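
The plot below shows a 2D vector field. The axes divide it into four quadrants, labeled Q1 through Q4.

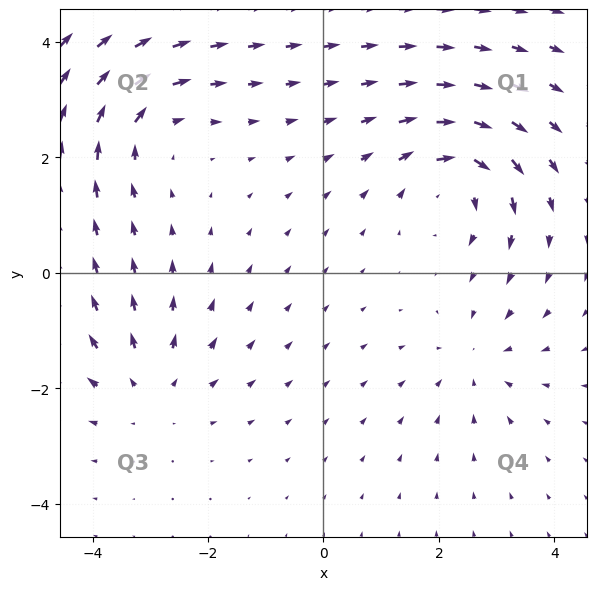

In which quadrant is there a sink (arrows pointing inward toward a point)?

Q4

The sink sits at approximately (2.6, -1.5), which lies in quadrant Q4. The divergence there is about -3, negative as expected for a sink.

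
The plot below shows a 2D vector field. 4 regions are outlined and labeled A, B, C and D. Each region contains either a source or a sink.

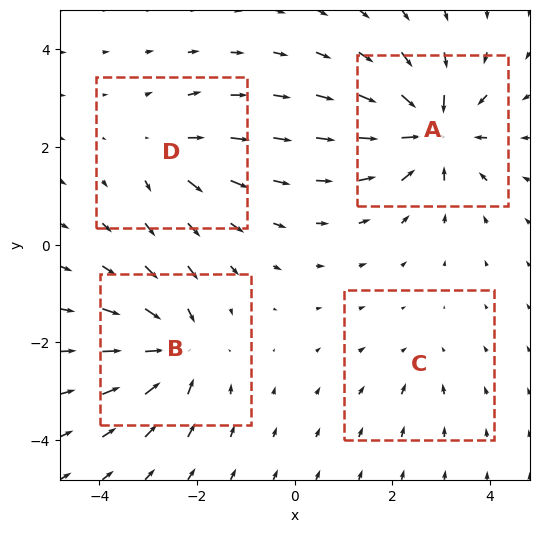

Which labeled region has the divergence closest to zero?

C

Divergence at each region's feature centre — A: about -8, B: about -6, C: about -2, D: about +4. Region C is closest to zero.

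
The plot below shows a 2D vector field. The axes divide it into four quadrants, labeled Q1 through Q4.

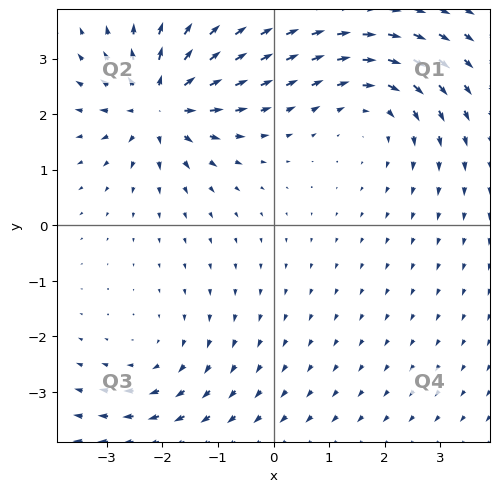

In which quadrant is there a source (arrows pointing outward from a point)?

The source sits at approximately (-2.1, 2.2), which lies in quadrant Q2. The divergence there is about +6, positive as expected for a source.

Q2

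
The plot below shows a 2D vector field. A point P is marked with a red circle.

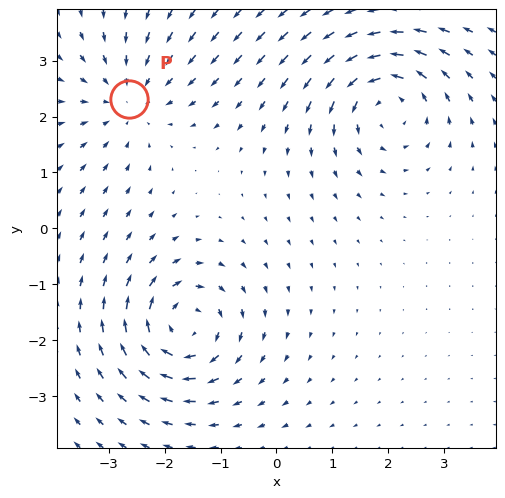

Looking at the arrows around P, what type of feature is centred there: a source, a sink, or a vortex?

sink

At P (-2.6, 2.3) the arrows converge inward. Divergence about -3, curl ≈0 — negative divergence with near-zero curl is a sink.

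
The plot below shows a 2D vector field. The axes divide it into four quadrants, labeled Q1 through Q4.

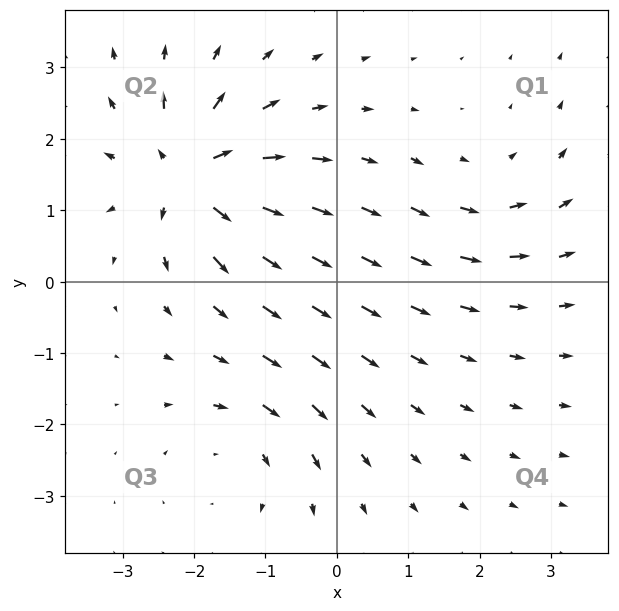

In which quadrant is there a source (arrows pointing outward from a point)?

The source sits at approximately (-2.1, 1.5), which lies in quadrant Q2. The divergence there is about +7, positive as expected for a source.

Q2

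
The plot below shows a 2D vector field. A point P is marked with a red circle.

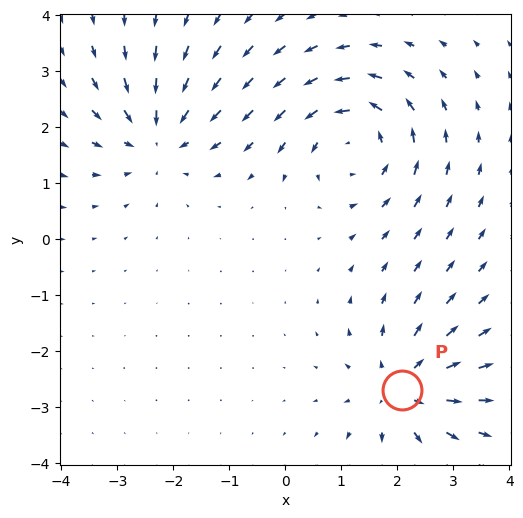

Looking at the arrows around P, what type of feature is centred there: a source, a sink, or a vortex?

source

At P (2.1, -2.7) the arrows spread outward. Divergence about +5, curl ≈0 — positive divergence with near-zero curl is a source.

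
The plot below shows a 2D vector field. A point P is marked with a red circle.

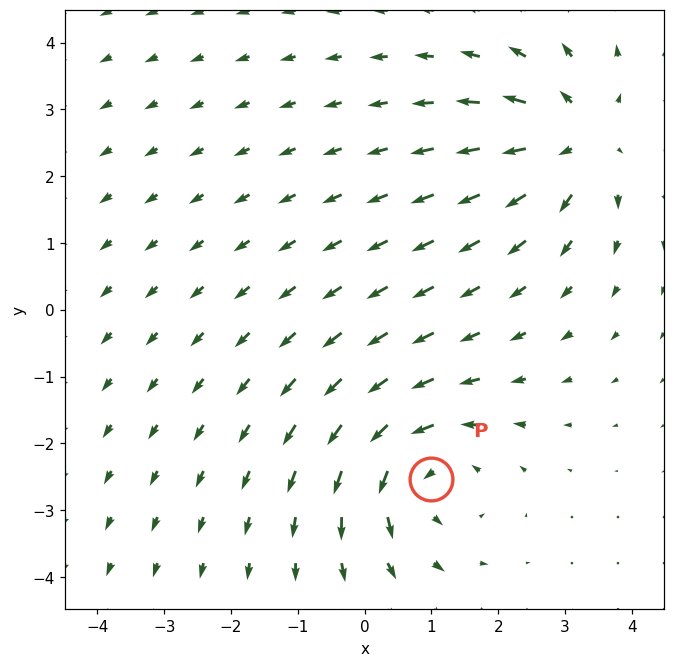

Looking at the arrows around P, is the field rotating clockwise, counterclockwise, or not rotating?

counterclockwise

Near P at (1.0, -2.5) the arrows circulate counterclockwise. The curl (z-component) there is about +4; positive curl means counterclockwise rotation.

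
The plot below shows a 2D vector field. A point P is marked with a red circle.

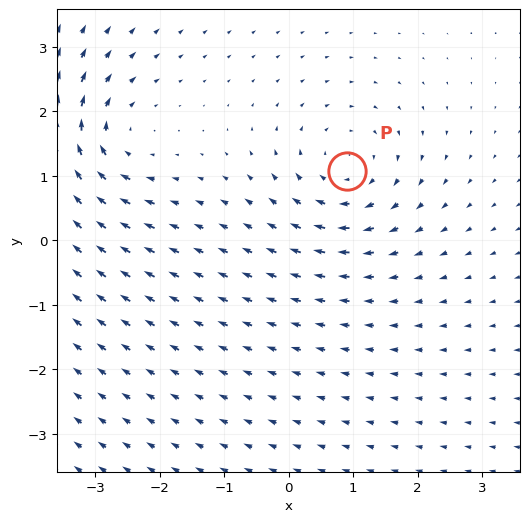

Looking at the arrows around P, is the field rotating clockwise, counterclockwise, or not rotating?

Near P at (0.9, 1.1) the arrows circulate clockwise. The curl (z-component) there is about -4; negative curl means clockwise rotation.

clockwise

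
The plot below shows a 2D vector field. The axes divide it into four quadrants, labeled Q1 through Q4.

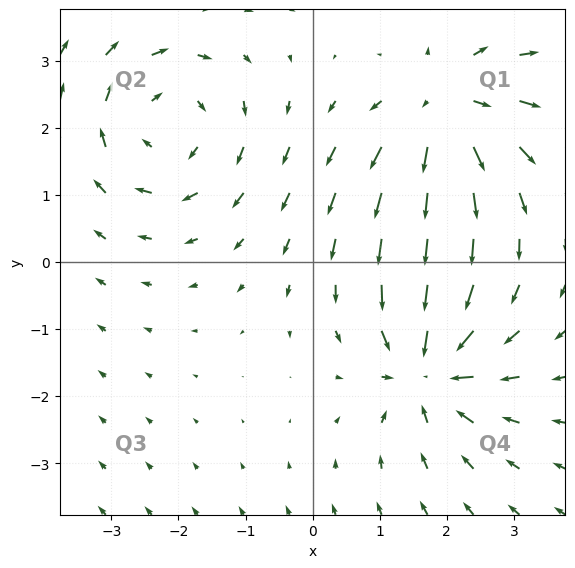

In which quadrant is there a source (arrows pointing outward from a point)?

Q1

The source sits at approximately (2.0, 2.3), which lies in quadrant Q1. The divergence there is about +4, positive as expected for a source.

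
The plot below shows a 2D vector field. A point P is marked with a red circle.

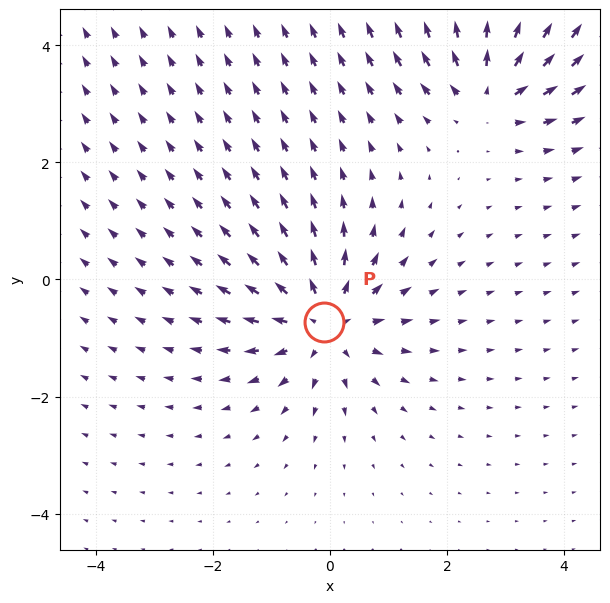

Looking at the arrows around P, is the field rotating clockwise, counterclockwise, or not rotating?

not rotating

Near P at (-0.1, -0.7) the arrows show no circulation. The curl there is ≈0.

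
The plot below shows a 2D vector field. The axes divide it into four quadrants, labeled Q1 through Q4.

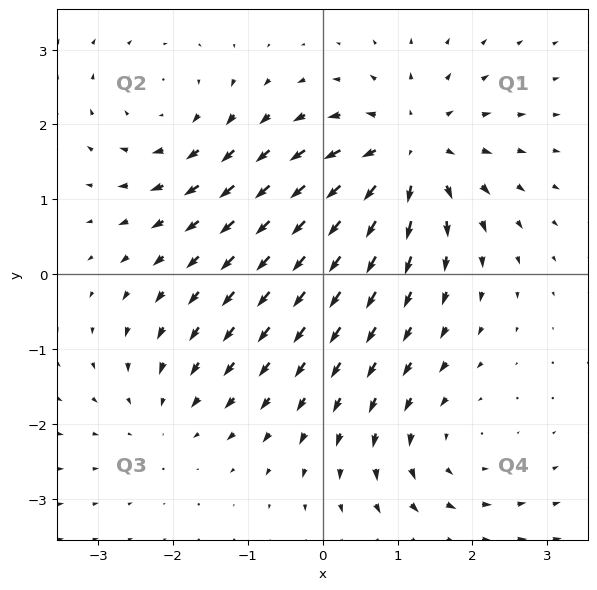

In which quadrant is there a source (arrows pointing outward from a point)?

The source sits at approximately (1.2, 1.6), which lies in quadrant Q1. The divergence there is about +6, positive as expected for a source.

Q1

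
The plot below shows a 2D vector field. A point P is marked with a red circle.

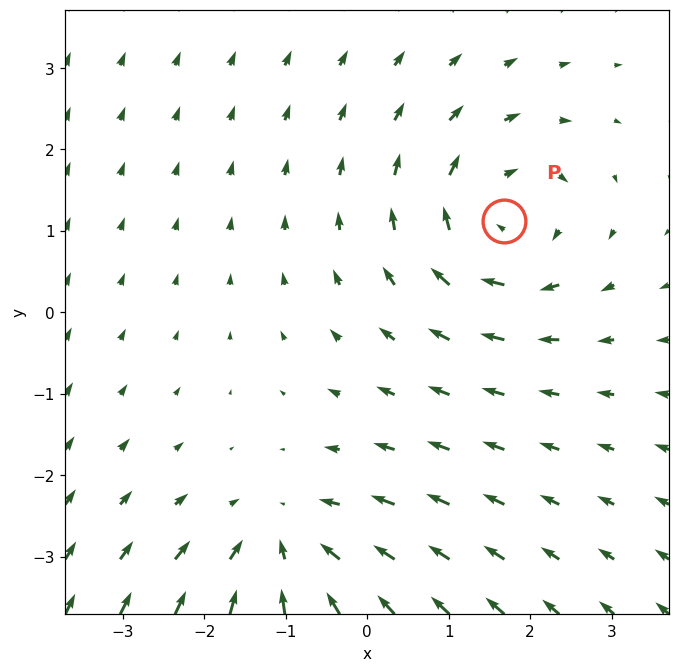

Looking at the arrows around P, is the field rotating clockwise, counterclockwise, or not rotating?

Near P at (1.7, 1.1) the arrows circulate clockwise. The curl (z-component) there is about -3; negative curl means clockwise rotation.

clockwise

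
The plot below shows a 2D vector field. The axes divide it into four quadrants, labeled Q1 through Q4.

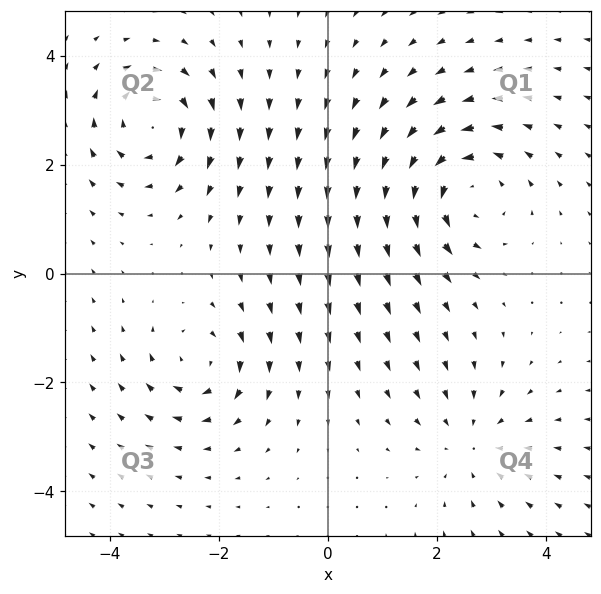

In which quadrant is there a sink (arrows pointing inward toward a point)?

The sink sits at approximately (2.6, -3.1), which lies in quadrant Q4. The divergence there is about -3, negative as expected for a sink.

Q4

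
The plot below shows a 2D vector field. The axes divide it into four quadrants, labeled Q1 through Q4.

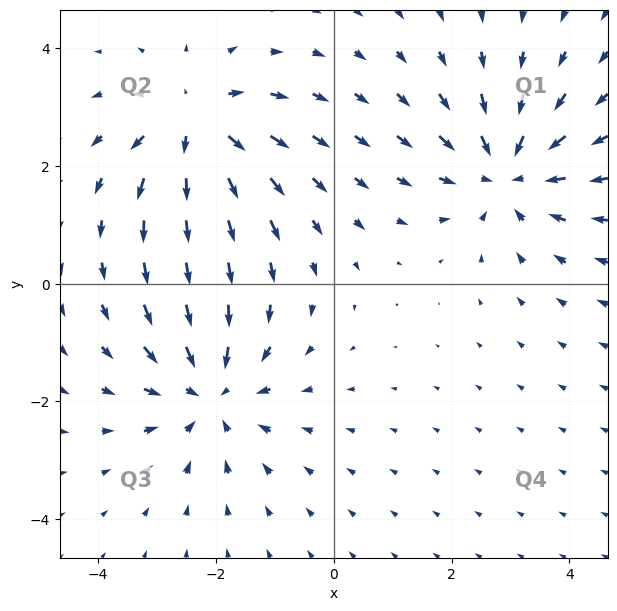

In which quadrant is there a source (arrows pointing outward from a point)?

The source sits at approximately (-2.3, 2.7), which lies in quadrant Q2. The divergence there is about +5, positive as expected for a source.

Q2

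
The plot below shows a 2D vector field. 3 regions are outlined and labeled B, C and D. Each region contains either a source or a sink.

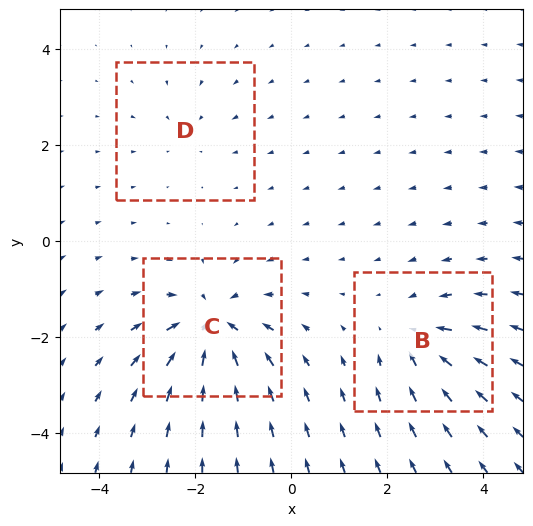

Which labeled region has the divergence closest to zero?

Divergence at each region's feature centre — B: about -4, C: about -6, D: about -2. Region D is closest to zero.

D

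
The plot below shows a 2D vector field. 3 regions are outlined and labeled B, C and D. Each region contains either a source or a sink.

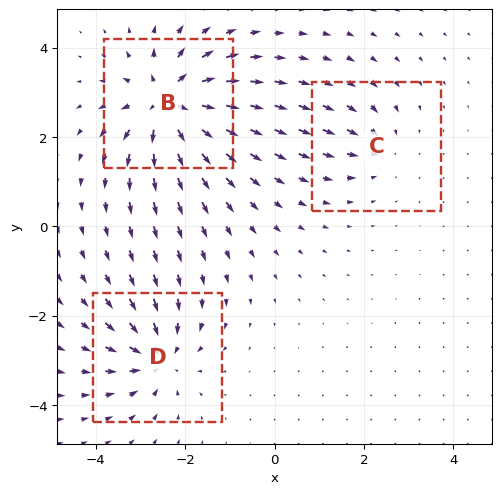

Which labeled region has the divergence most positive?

Divergence at each region's feature centre — B: about +6, C: about -2, D: about -4. Region B is most positive.

B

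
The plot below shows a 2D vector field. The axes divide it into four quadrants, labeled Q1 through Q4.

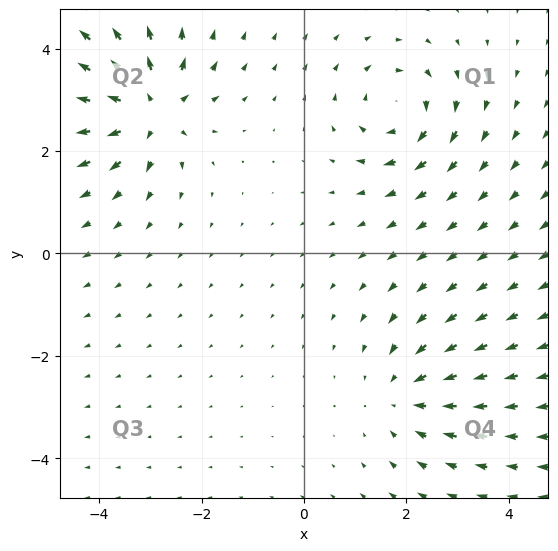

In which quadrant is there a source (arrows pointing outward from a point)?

Q2

The source sits at approximately (-3.0, 2.8), which lies in quadrant Q2. The divergence there is about +5, positive as expected for a source.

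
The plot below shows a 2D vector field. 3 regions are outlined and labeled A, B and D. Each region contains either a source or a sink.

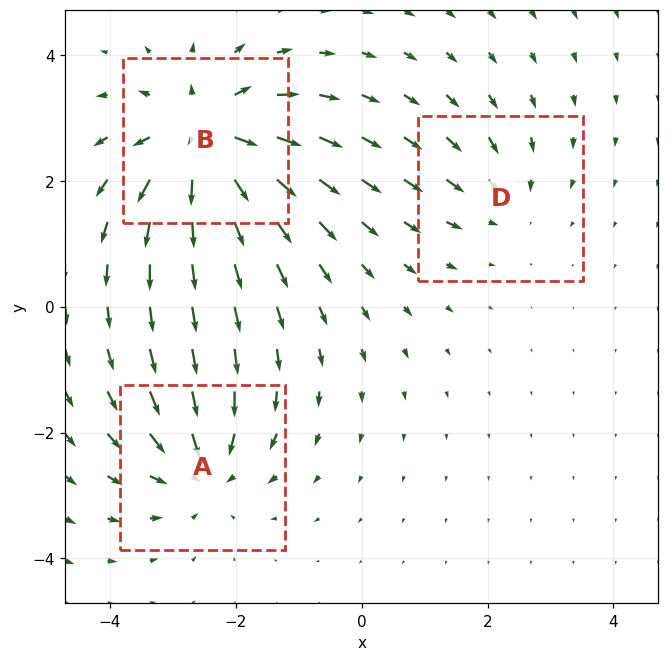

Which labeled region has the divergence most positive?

B

Divergence at each region's feature centre — A: about -4, B: about +5, D: about -2. Region B is most positive.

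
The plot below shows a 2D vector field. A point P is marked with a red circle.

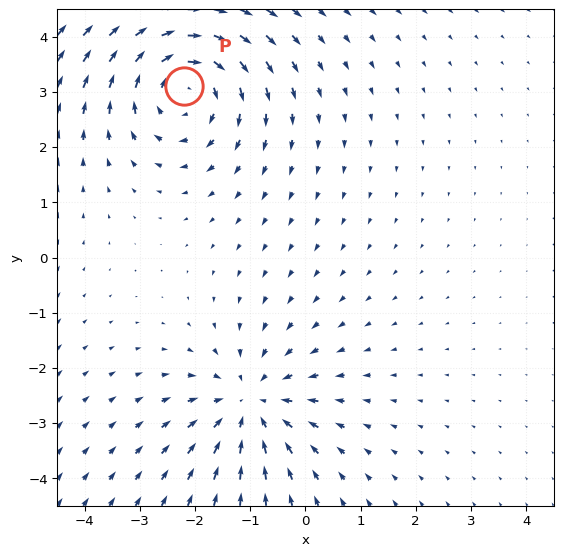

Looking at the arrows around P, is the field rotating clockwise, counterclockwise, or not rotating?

clockwise

Near P at (-2.2, 3.1) the arrows circulate clockwise. The curl (z-component) there is about -4; negative curl means clockwise rotation.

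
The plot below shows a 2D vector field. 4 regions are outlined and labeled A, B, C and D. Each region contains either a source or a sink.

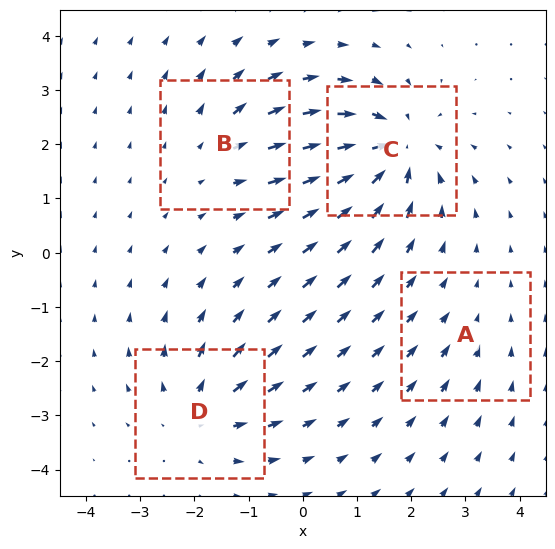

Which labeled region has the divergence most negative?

Divergence at each region's feature centre — A: about -2, B: about +3, C: about -7, D: about +5. Region C is most negative.

C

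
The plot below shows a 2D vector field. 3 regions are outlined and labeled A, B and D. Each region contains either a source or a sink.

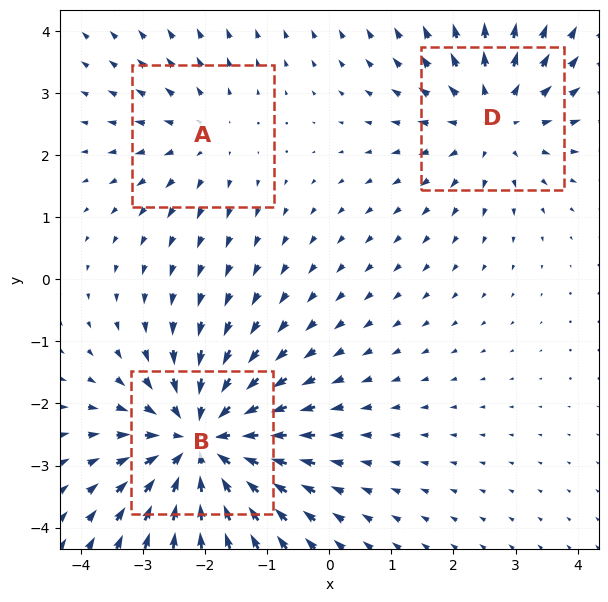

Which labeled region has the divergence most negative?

Divergence at each region's feature centre — A: about +2, B: about -4, D: about +3. Region B is most negative.

B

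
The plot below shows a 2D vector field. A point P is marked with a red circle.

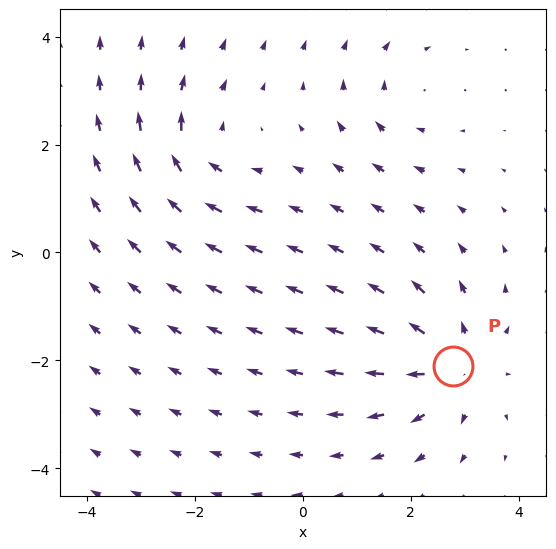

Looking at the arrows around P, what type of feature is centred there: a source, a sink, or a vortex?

At P (2.8, -2.1) the arrows spread outward. Divergence about +5, curl ≈0 — positive divergence with near-zero curl is a source.

source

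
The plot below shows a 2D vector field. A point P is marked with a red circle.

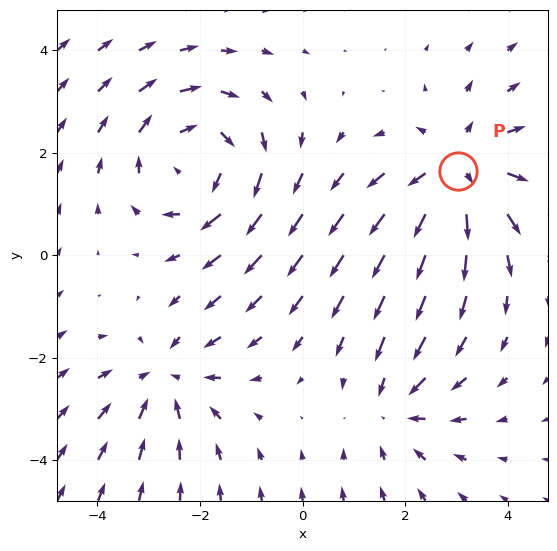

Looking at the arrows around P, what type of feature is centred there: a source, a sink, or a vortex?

source

At P (3.0, 1.6) the arrows spread outward. Divergence about +4, curl ≈0 — positive divergence with near-zero curl is a source.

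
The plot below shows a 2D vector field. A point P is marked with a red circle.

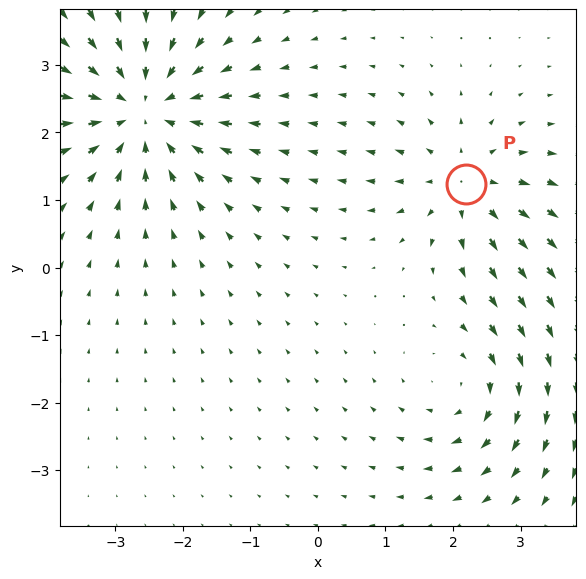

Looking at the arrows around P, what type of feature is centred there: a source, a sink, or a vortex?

At P (2.2, 1.2) the arrows spread outward. Divergence about +4, curl ≈0 — positive divergence with near-zero curl is a source.

source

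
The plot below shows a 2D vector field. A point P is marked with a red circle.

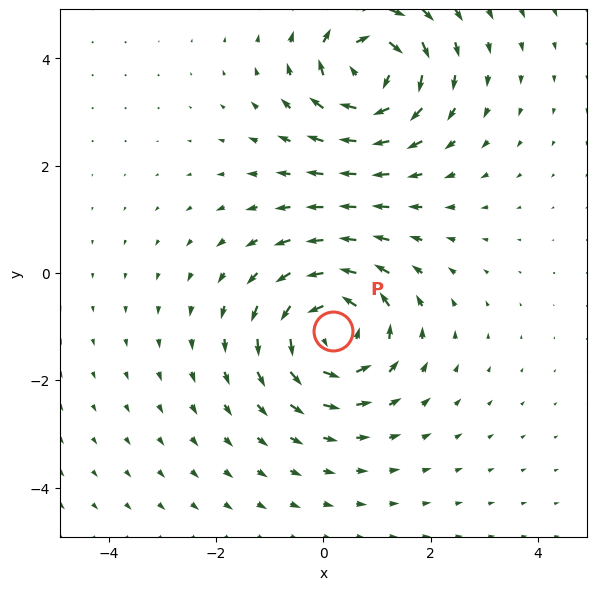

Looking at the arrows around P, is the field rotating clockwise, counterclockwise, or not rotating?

counterclockwise

Near P at (0.2, -1.1) the arrows circulate counterclockwise. The curl (z-component) there is about +5; positive curl means counterclockwise rotation.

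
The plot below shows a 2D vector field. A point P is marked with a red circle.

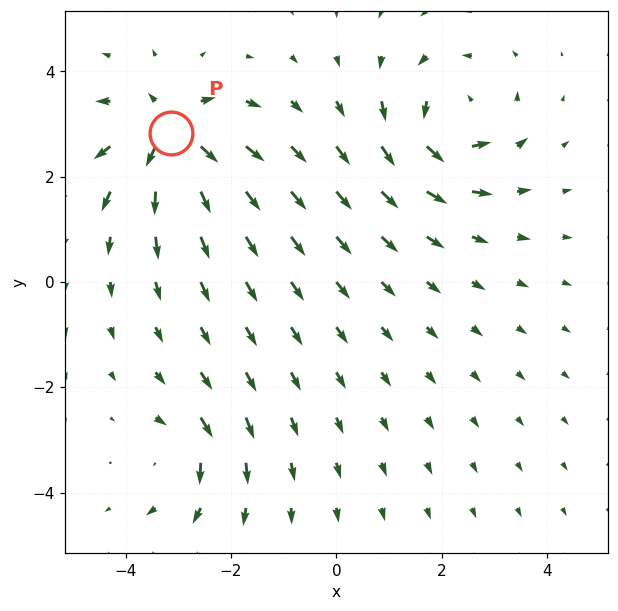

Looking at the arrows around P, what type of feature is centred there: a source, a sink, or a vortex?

At P (-3.1, 2.8) the arrows spread outward. Divergence about +7, curl ≈0 — positive divergence with near-zero curl is a source.

source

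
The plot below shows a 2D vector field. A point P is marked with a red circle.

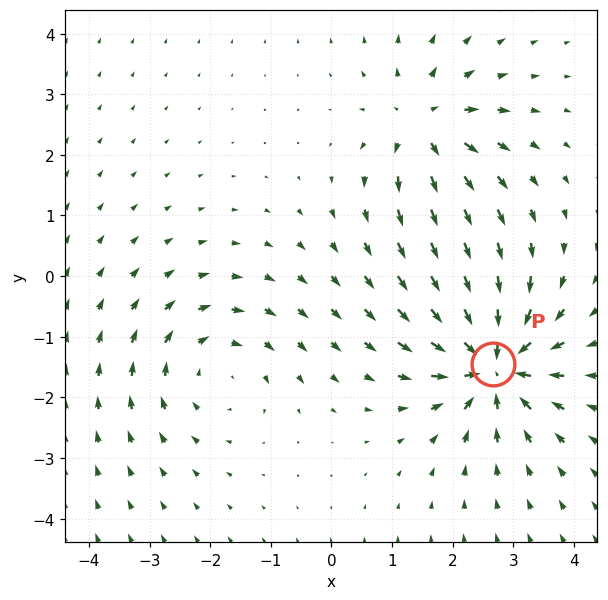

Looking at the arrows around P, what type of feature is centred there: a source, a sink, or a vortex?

At P (2.7, -1.5) the arrows converge inward. Divergence about -6, curl ≈0 — negative divergence with near-zero curl is a sink.

sink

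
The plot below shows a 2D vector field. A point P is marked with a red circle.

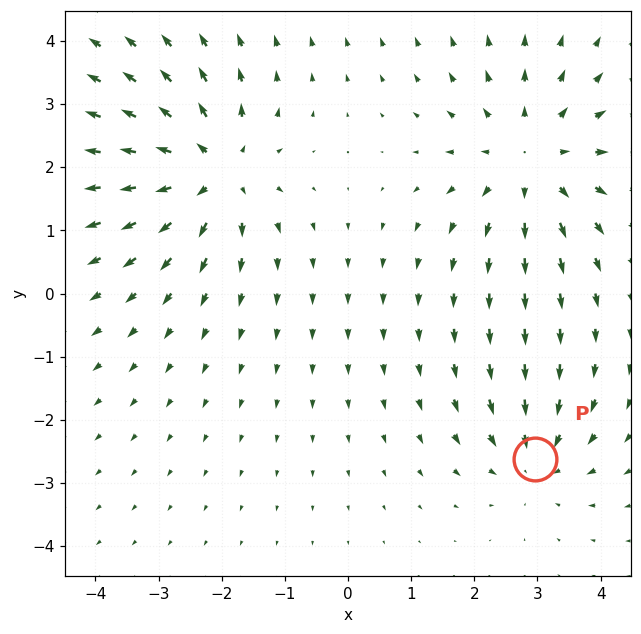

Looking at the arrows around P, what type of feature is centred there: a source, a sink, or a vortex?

At P (3.0, -2.6) the arrows converge inward. Divergence about -3, curl ≈0 — negative divergence with near-zero curl is a sink.

sink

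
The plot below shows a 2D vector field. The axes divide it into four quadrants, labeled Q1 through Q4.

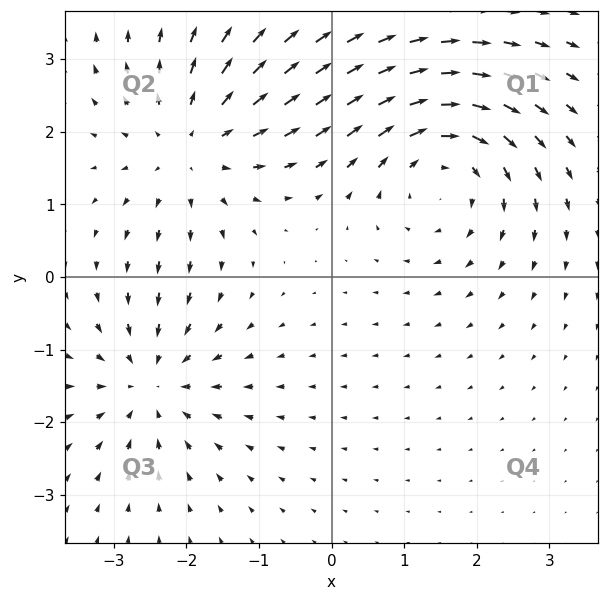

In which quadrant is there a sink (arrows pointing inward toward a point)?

Q3

The sink sits at approximately (-2.5, -1.5), which lies in quadrant Q3. The divergence there is about -4, negative as expected for a sink.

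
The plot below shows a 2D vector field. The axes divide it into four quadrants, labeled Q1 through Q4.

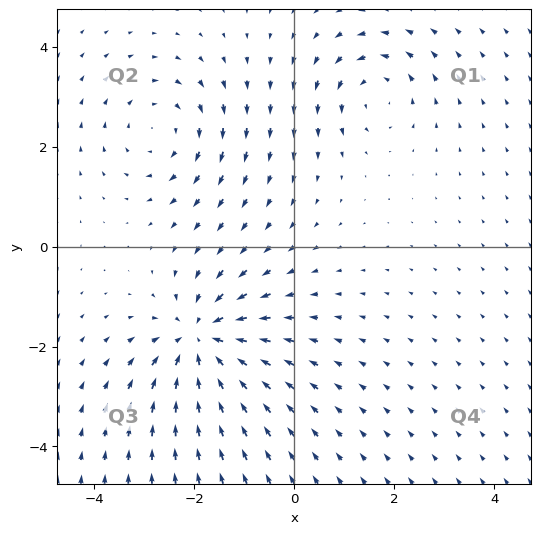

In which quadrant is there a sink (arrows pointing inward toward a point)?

Q3

The sink sits at approximately (-1.9, -1.9), which lies in quadrant Q3. The divergence there is about -5, negative as expected for a sink.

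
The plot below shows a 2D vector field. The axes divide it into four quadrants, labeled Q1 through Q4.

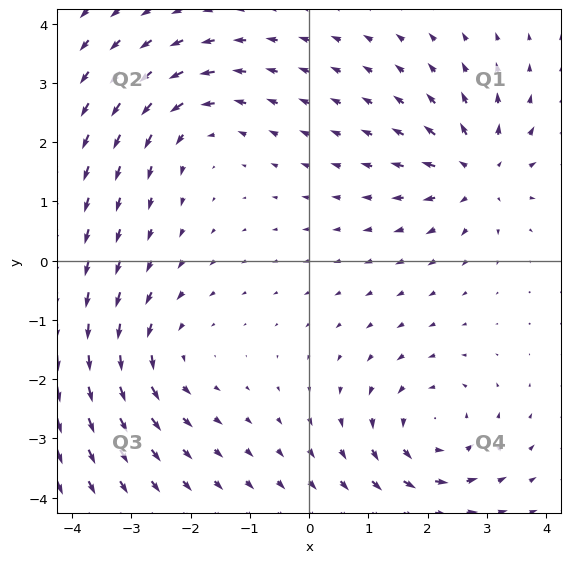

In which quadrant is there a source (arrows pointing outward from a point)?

Q1

The source sits at approximately (2.8, 1.5), which lies in quadrant Q1. The divergence there is about +6, positive as expected for a source.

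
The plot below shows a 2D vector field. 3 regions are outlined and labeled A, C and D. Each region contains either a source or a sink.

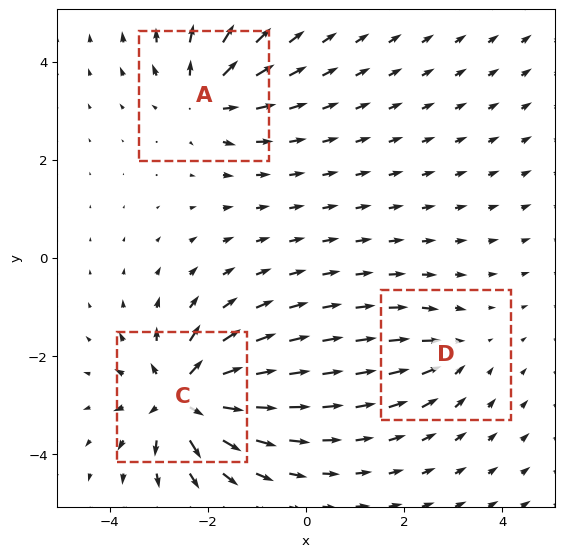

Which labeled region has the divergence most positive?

Divergence at each region's feature centre — A: about +4, C: about +6, D: about -2. Region C is most positive.

C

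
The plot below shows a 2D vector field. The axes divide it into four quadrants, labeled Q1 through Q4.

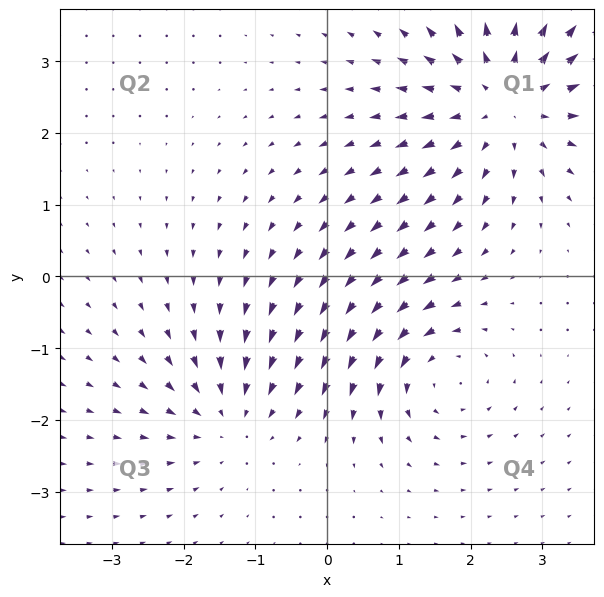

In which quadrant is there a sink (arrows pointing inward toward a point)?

The sink sits at approximately (-1.4, -1.9), which lies in quadrant Q3. The divergence there is about -3, negative as expected for a sink.

Q3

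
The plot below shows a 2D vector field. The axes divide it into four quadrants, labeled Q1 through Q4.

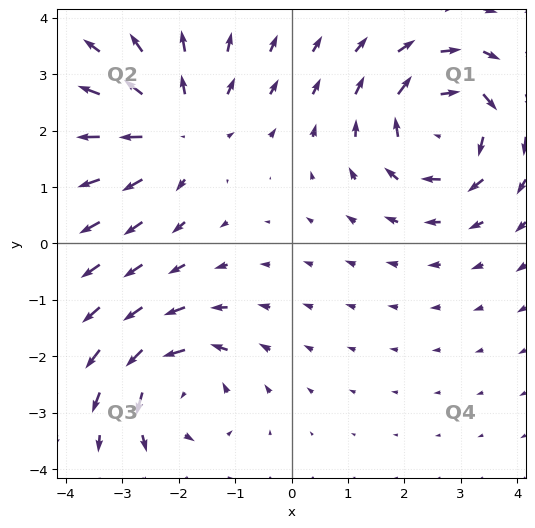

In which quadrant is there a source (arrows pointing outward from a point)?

Q2

The source sits at approximately (-2.0, 2.0), which lies in quadrant Q2. The divergence there is about +4, positive as expected for a source.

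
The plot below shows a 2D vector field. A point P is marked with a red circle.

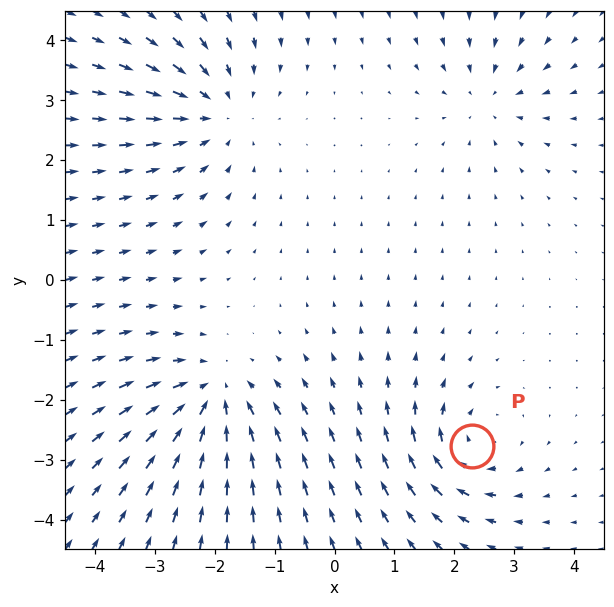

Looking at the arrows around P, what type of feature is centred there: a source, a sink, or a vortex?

At P (2.3, -2.8) the arrows circulate clockwise. Divergence ≈0, curl about -5 — near-zero divergence with nonzero curl is a vortex.

vortex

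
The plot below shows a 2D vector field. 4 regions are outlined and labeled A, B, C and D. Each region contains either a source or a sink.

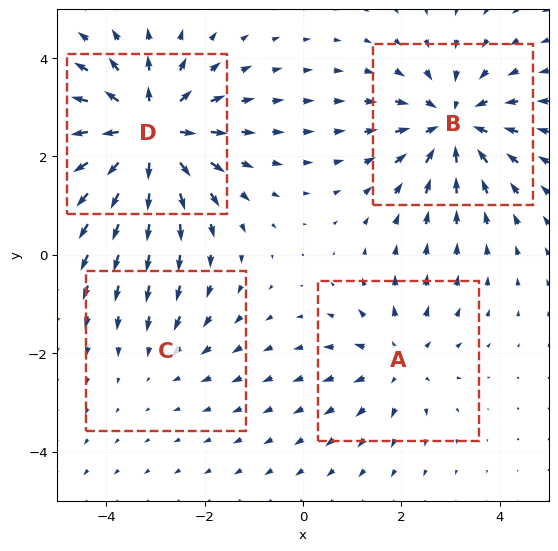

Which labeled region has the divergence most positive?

Divergence at each region's feature centre — A: about +3, B: about -5, C: about -2, D: about +7. Region D is most positive.

D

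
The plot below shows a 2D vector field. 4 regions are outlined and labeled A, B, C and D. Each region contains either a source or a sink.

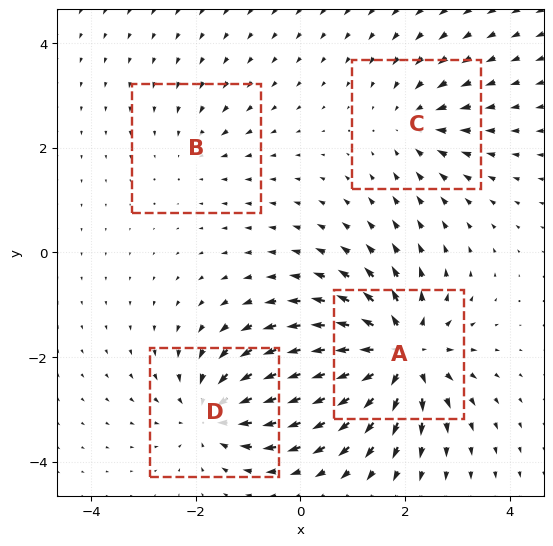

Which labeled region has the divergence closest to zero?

Divergence at each region's feature centre — A: about +8, B: about -2, C: about -4, D: about -6. Region B is closest to zero.

B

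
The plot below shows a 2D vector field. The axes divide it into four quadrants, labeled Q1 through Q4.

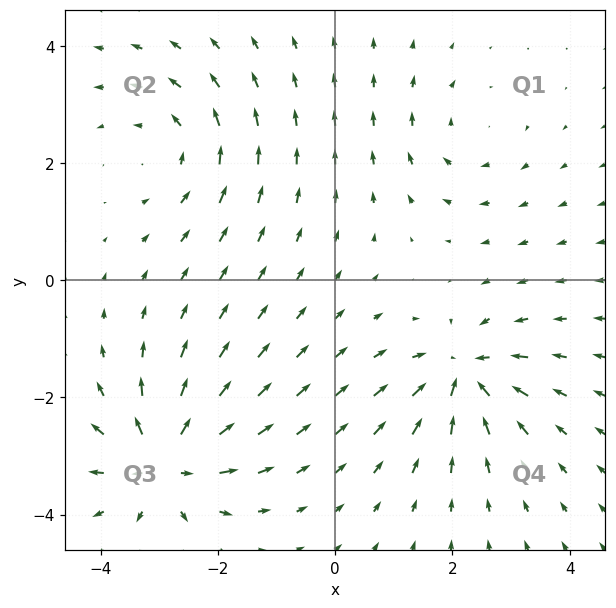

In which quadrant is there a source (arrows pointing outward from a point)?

The source sits at approximately (-2.9, -3.1), which lies in quadrant Q3. The divergence there is about +6, positive as expected for a source.

Q3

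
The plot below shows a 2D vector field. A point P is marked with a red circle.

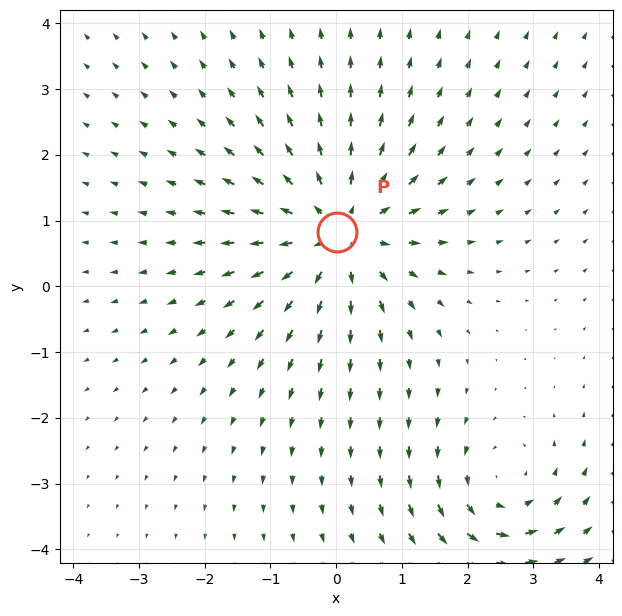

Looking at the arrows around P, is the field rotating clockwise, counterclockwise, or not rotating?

not rotating

Near P at (0.0, 0.8) the arrows show no circulation. The curl there is ≈0.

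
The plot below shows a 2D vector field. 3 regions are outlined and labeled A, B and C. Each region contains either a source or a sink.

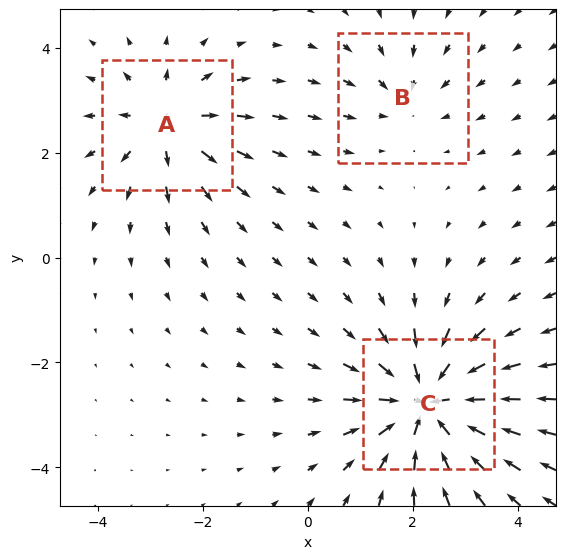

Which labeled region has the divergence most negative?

Divergence at each region's feature centre — A: about +4, B: about -2, C: about -6. Region C is most negative.

C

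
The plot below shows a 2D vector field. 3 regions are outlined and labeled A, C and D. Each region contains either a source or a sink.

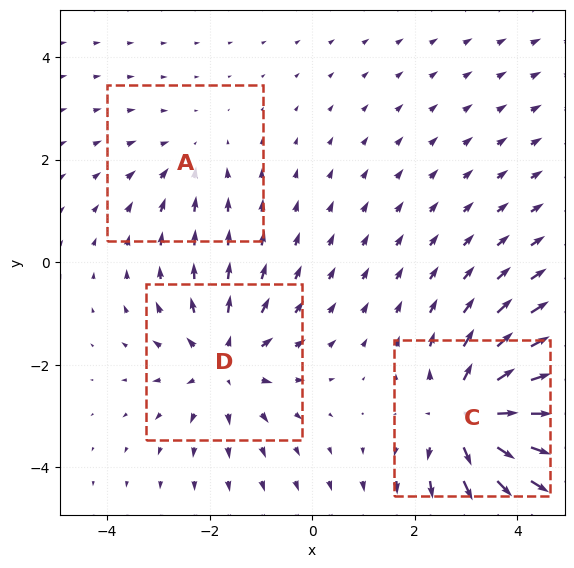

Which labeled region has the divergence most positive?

Divergence at each region's feature centre — A: about -2, C: about +5, D: about +3. Region C is most positive.

C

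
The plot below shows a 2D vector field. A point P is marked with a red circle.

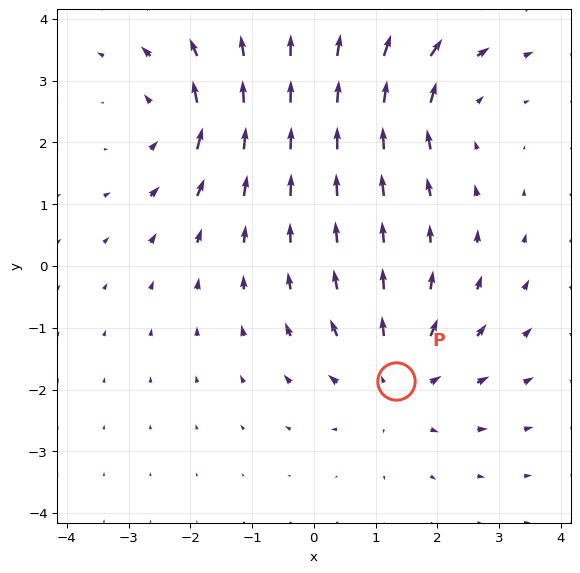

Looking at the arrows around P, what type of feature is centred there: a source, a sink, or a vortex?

source

At P (1.3, -1.9) the arrows spread outward. Divergence about +4, curl ≈0 — positive divergence with near-zero curl is a source.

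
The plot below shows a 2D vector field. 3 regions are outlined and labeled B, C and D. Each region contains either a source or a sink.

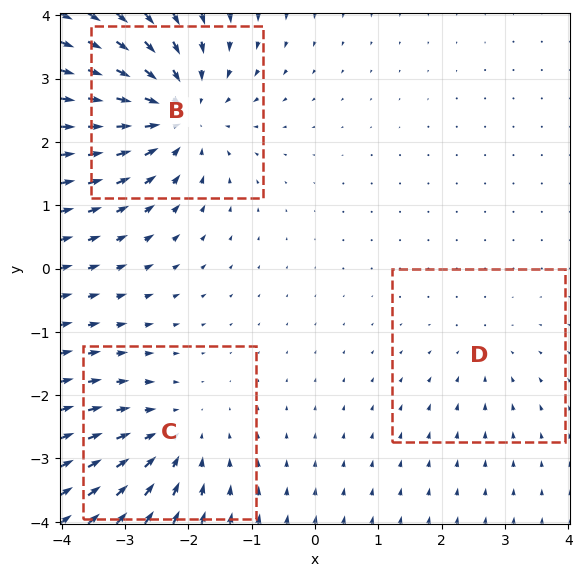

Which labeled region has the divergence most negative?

Divergence at each region's feature centre — B: about -5, C: about -3, D: about -2. Region B is most negative.

B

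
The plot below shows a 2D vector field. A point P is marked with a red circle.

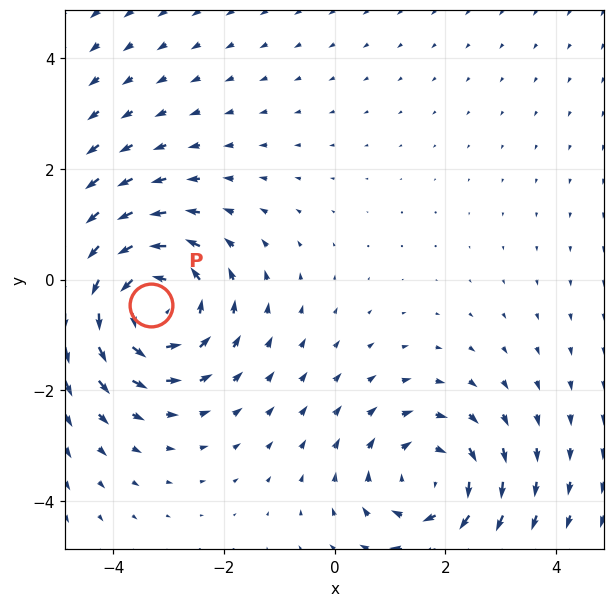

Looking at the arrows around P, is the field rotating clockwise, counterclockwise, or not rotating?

Near P at (-3.3, -0.4) the arrows circulate counterclockwise. The curl (z-component) there is about +4; positive curl means counterclockwise rotation.

counterclockwise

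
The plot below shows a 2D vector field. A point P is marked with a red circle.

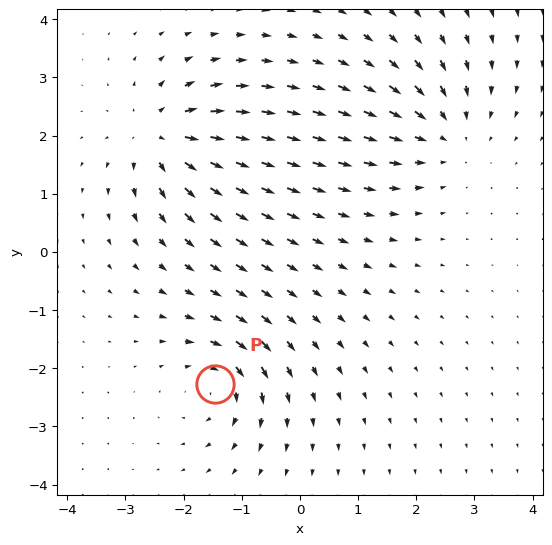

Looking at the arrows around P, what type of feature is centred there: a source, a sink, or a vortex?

At P (-1.5, -2.3) the arrows circulate clockwise. Divergence ≈0, curl about -4 — near-zero divergence with nonzero curl is a vortex.

vortex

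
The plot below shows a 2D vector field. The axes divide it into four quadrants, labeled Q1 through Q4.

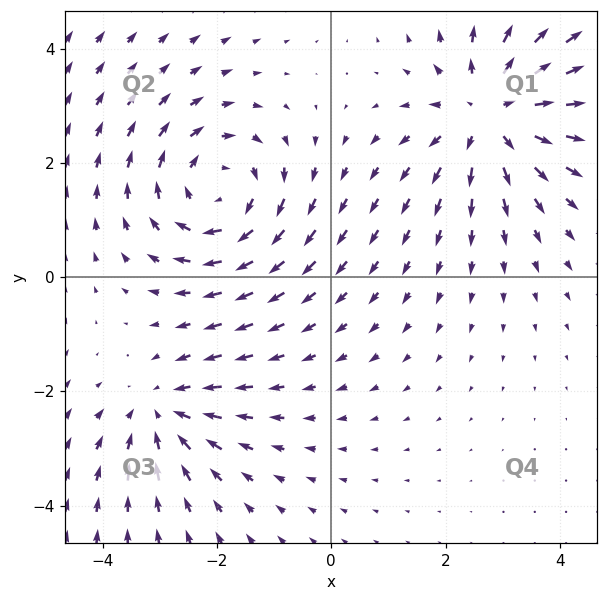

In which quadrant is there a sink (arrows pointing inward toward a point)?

Q3

The sink sits at approximately (-3.0, -2.4), which lies in quadrant Q3. The divergence there is about -3, negative as expected for a sink.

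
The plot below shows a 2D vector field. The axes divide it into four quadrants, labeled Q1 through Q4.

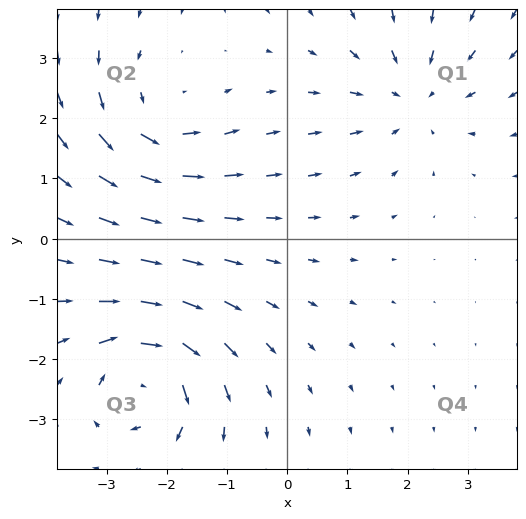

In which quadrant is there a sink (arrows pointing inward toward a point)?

Q1

The sink sits at approximately (2.1, 2.4), which lies in quadrant Q1. The divergence there is about -4, negative as expected for a sink.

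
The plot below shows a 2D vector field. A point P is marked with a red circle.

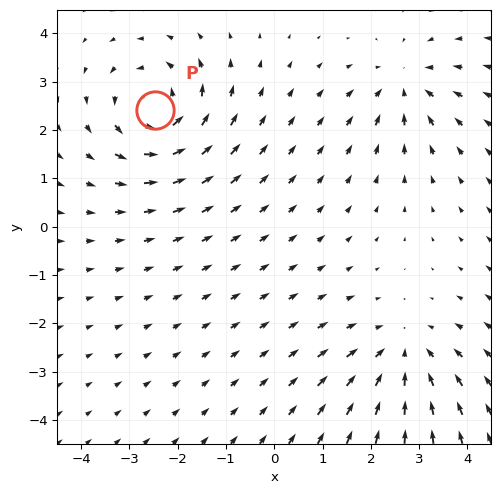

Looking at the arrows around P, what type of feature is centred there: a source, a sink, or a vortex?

vortex

At P (-2.5, 2.4) the arrows circulate counterclockwise. Divergence ≈0, curl about +5 — near-zero divergence with nonzero curl is a vortex.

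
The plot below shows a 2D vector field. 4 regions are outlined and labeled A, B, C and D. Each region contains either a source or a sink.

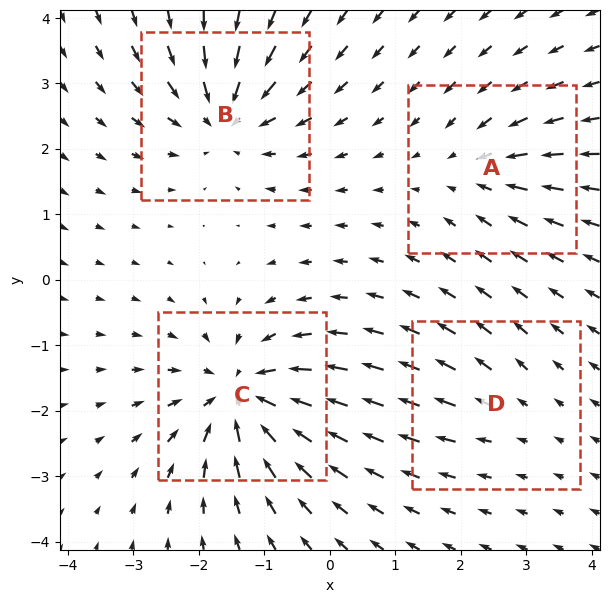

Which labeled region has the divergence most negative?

C

Divergence at each region's feature centre — A: about -4, B: about -6, C: about -7, D: about +2. Region C is most negative.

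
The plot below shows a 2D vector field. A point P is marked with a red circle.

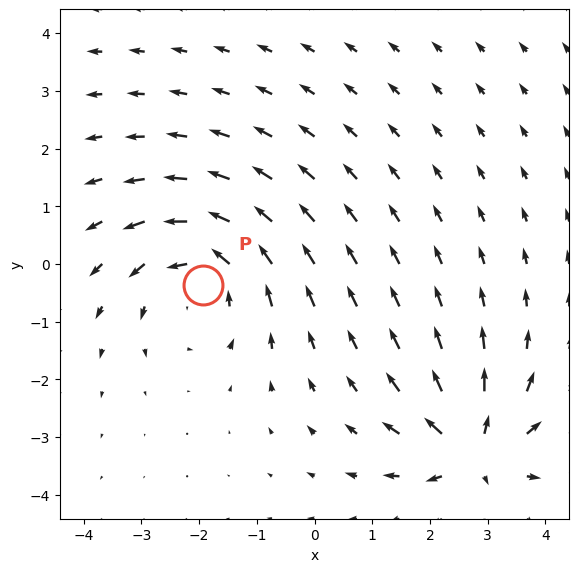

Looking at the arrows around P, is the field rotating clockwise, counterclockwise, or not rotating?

Near P at (-1.9, -0.4) the arrows circulate counterclockwise. The curl (z-component) there is about +3; positive curl means counterclockwise rotation.

counterclockwise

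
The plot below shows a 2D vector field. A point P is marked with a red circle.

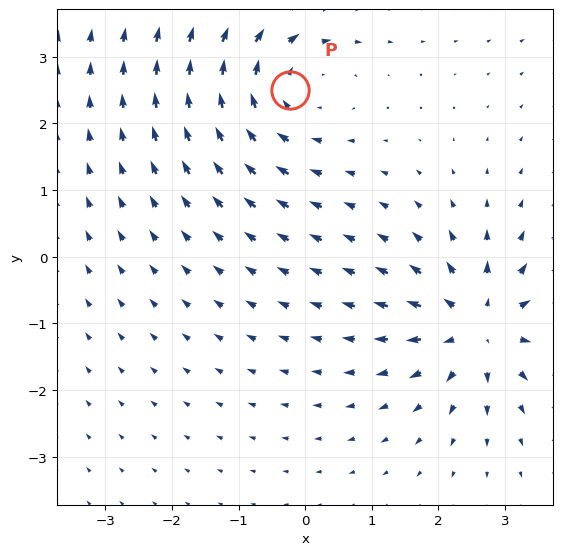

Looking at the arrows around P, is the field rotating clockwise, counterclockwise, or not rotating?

Near P at (-0.2, 2.5) the arrows circulate clockwise. The curl (z-component) there is about -2; negative curl means clockwise rotation.

clockwise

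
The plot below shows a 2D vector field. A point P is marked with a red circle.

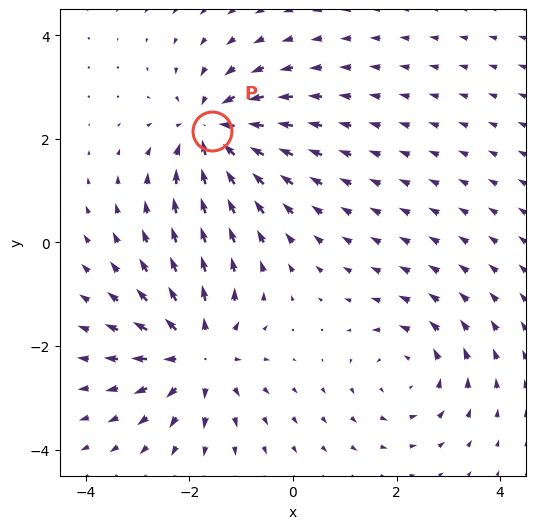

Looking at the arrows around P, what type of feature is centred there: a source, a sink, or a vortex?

At P (-1.6, 2.2) the arrows converge inward. Divergence about -6, curl ≈0 — negative divergence with near-zero curl is a sink.

sink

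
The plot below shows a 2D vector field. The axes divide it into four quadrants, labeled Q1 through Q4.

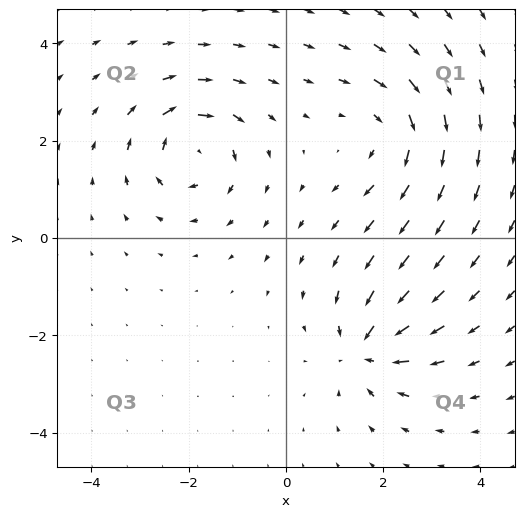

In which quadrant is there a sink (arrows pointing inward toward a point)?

The sink sits at approximately (1.7, -2.3), which lies in quadrant Q4. The divergence there is about -6, negative as expected for a sink.

Q4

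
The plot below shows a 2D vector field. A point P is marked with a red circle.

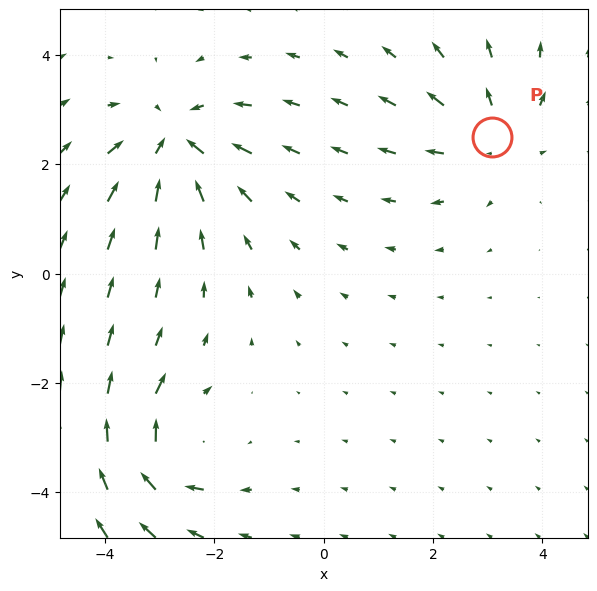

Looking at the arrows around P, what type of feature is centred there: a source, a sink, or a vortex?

At P (3.1, 2.5) the arrows spread outward. Divergence about +3, curl ≈0 — positive divergence with near-zero curl is a source.

source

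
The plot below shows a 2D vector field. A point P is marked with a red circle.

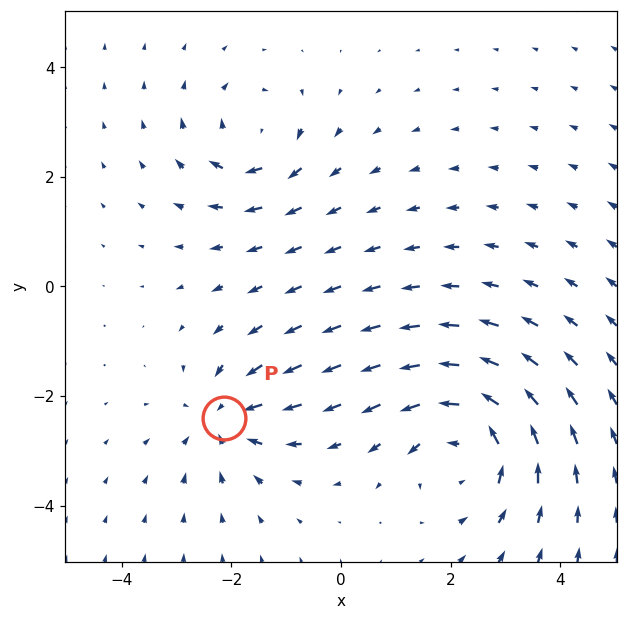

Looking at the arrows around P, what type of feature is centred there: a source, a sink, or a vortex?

sink

At P (-2.1, -2.4) the arrows converge inward. Divergence about -4, curl ≈0 — negative divergence with near-zero curl is a sink.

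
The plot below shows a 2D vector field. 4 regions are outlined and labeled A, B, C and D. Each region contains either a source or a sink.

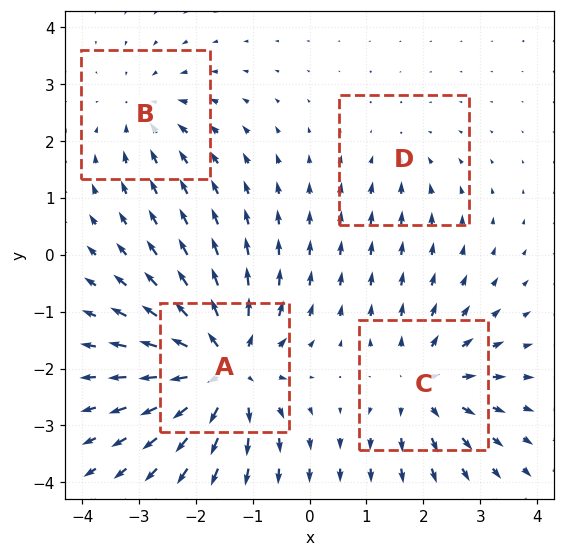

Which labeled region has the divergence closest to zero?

D

Divergence at each region's feature centre — A: about +8, B: about -4, C: about +5, D: about -2. Region D is closest to zero.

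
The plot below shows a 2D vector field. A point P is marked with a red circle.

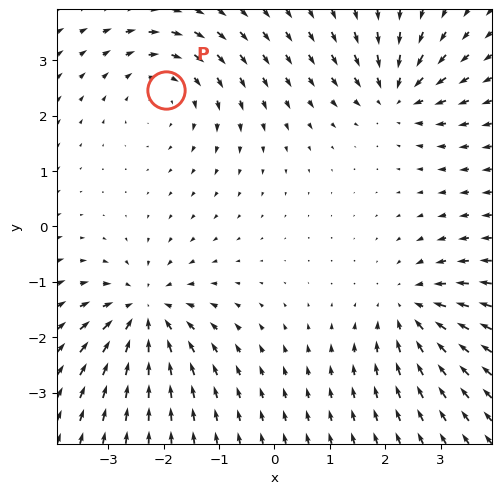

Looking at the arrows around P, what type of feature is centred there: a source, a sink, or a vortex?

vortex

At P (-2.0, 2.5) the arrows circulate clockwise. Divergence ≈0, curl about -3 — near-zero divergence with nonzero curl is a vortex.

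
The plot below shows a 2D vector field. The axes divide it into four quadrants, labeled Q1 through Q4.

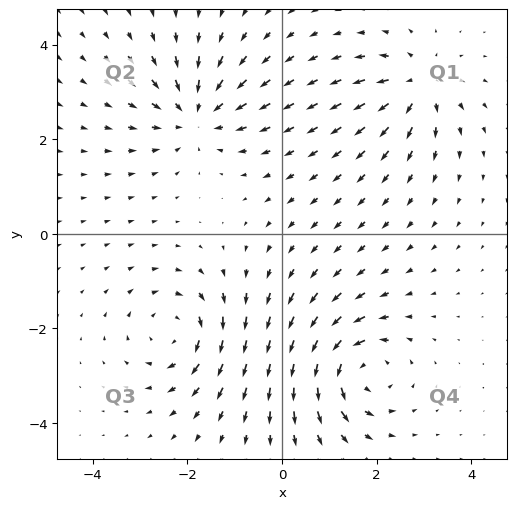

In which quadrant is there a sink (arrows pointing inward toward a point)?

The sink sits at approximately (-1.8, 2.5), which lies in quadrant Q2. The divergence there is about -4, negative as expected for a sink.

Q2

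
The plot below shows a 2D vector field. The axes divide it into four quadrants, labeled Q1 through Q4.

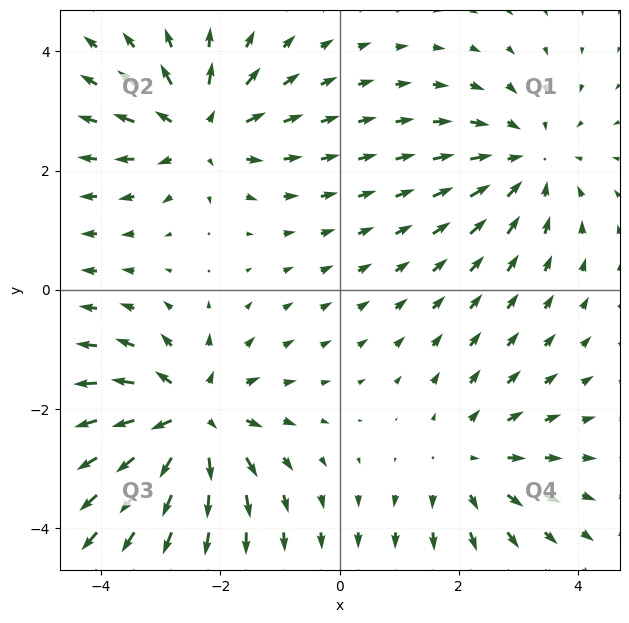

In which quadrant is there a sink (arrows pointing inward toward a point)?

The sink sits at approximately (3.2, 2.2), which lies in quadrant Q1. The divergence there is about -3, negative as expected for a sink.

Q1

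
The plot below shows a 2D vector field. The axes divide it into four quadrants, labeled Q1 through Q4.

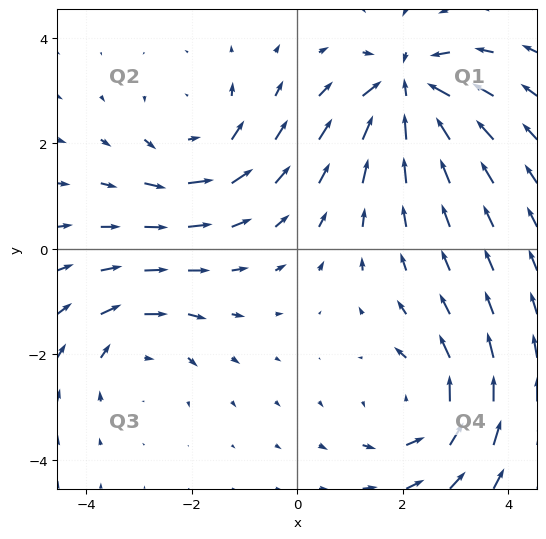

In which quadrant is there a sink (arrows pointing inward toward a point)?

Q1

The sink sits at approximately (2.1, 3.0), which lies in quadrant Q1. The divergence there is about -7, negative as expected for a sink.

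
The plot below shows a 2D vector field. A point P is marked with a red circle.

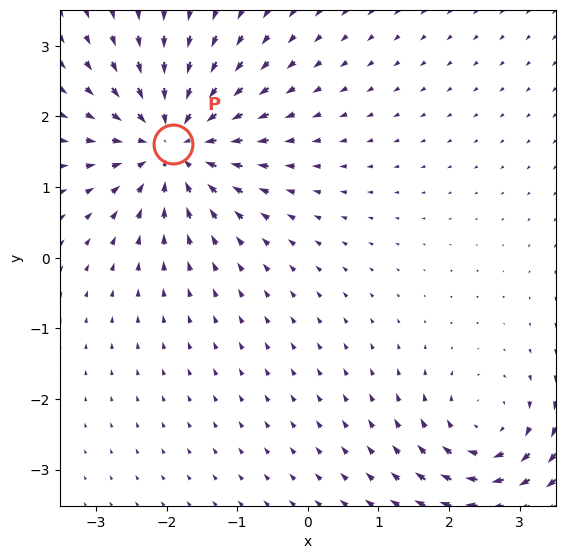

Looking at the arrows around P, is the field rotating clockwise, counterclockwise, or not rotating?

not rotating

Near P at (-1.9, 1.6) the arrows show no circulation. The curl there is ≈0.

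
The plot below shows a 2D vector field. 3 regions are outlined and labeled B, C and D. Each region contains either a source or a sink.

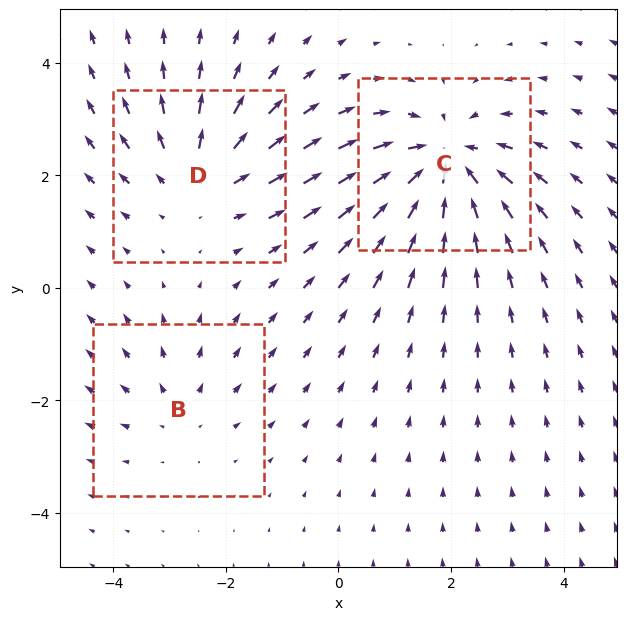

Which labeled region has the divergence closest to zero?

Divergence at each region's feature centre — B: about +2, C: about -4, D: about +3. Region B is closest to zero.

B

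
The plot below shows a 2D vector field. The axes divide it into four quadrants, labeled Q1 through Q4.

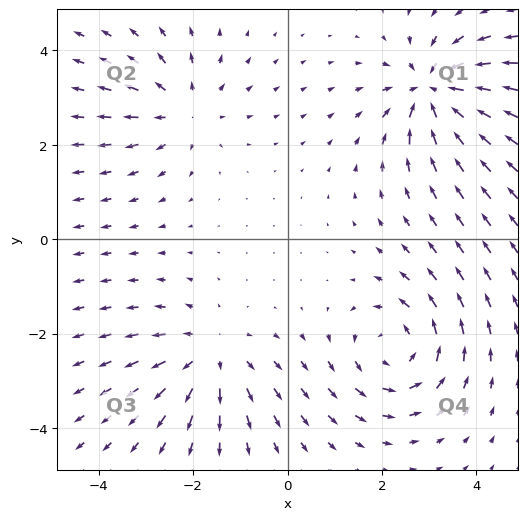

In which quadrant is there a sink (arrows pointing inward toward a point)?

Q1

The sink sits at approximately (3.1, 3.2), which lies in quadrant Q1. The divergence there is about -5, negative as expected for a sink.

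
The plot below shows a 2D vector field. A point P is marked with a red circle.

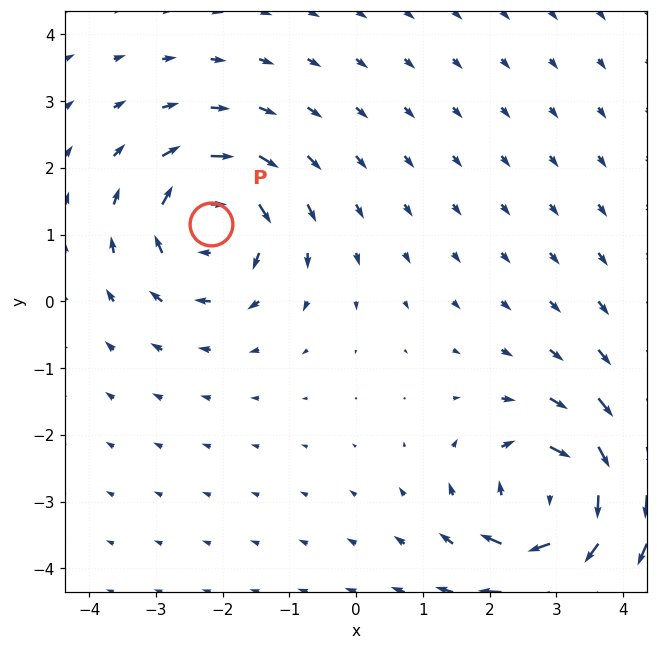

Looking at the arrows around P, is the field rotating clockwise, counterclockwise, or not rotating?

Near P at (-2.2, 1.2) the arrows circulate clockwise. The curl (z-component) there is about -4; negative curl means clockwise rotation.

clockwise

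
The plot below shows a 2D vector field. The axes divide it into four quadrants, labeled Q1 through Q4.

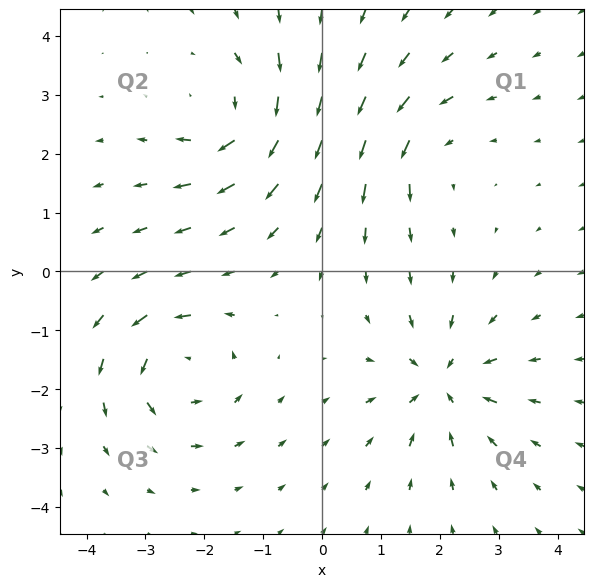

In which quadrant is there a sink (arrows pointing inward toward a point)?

The sink sits at approximately (2.0, -1.9), which lies in quadrant Q4. The divergence there is about -6, negative as expected for a sink.

Q4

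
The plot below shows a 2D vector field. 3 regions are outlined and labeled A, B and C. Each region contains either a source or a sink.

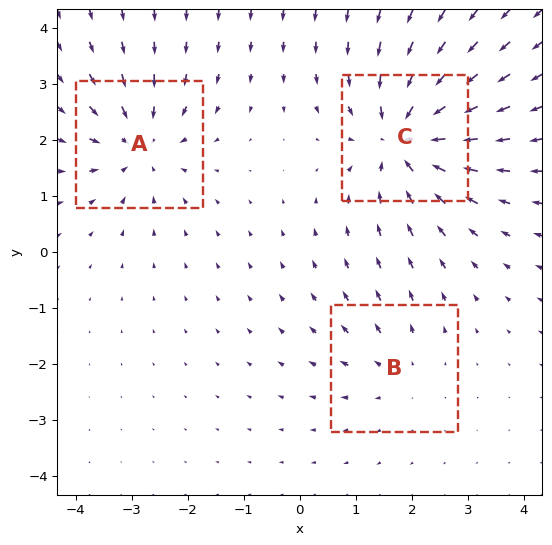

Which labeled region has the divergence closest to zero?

B

Divergence at each region's feature centre — A: about -4, B: about +2, C: about -5. Region B is closest to zero.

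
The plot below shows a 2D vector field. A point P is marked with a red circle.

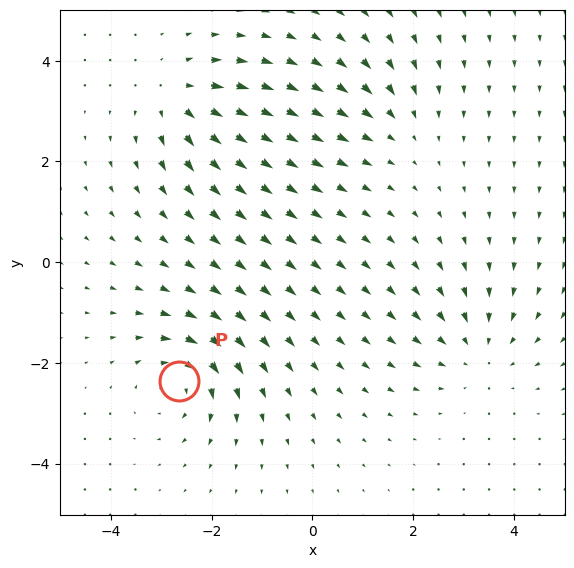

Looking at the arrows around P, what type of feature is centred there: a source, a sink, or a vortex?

vortex

At P (-2.6, -2.4) the arrows circulate clockwise. Divergence ≈0, curl about -5 — near-zero divergence with nonzero curl is a vortex.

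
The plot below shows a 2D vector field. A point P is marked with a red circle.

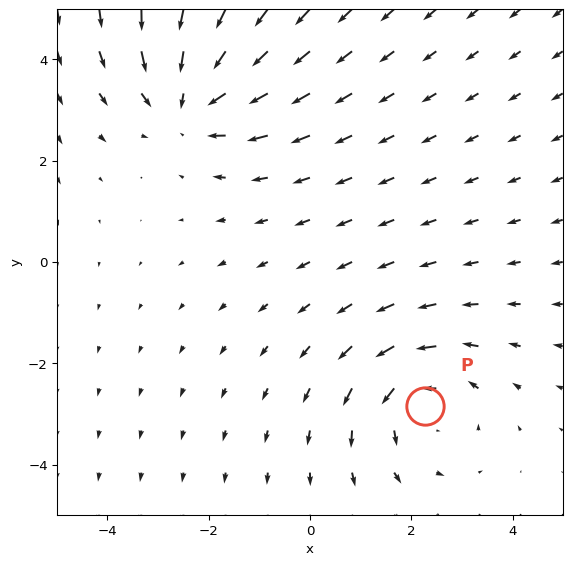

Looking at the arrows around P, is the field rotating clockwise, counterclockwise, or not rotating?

Near P at (2.3, -2.8) the arrows circulate counterclockwise. The curl (z-component) there is about +3; positive curl means counterclockwise rotation.

counterclockwise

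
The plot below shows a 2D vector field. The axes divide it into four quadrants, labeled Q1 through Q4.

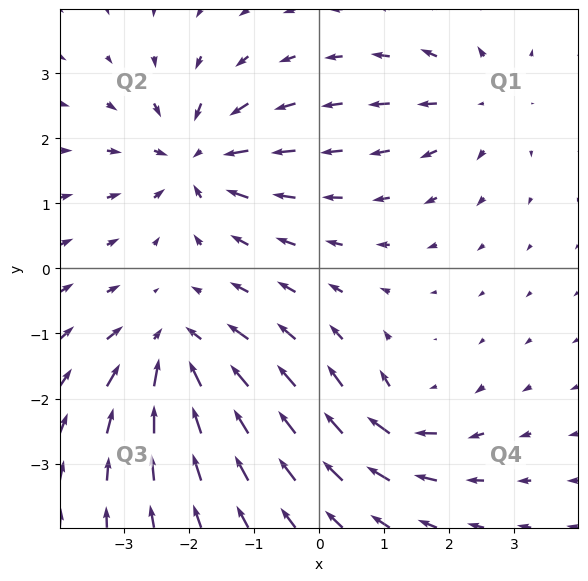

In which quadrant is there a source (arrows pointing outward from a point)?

The source sits at approximately (2.5, 2.6), which lies in quadrant Q1. The divergence there is about +3, positive as expected for a source.

Q1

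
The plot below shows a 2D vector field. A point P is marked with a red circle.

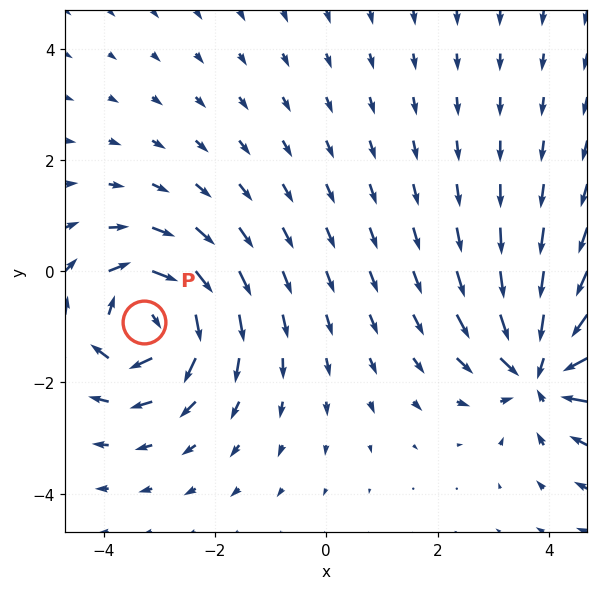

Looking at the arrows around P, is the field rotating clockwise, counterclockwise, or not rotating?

Near P at (-3.3, -0.9) the arrows circulate clockwise. The curl (z-component) there is about -4; negative curl means clockwise rotation.

clockwise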